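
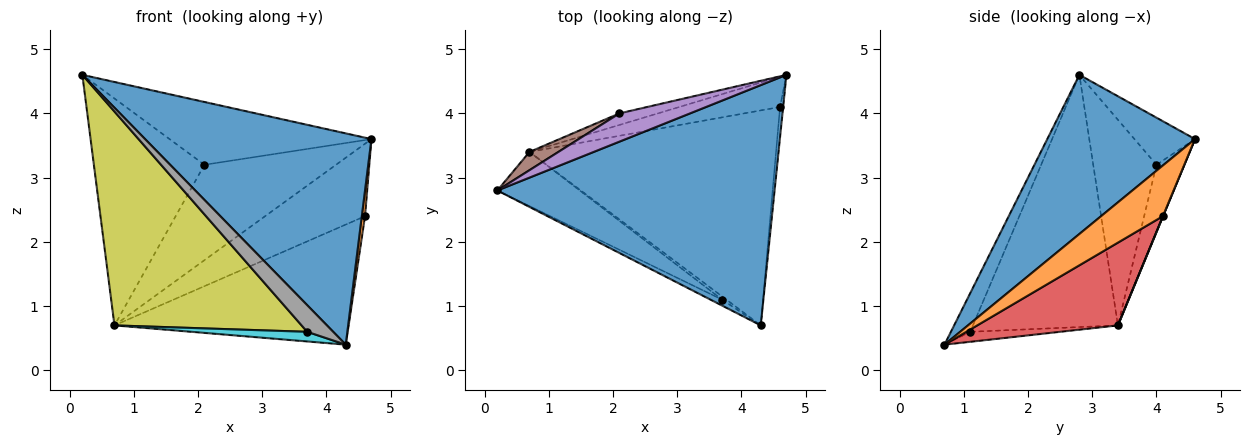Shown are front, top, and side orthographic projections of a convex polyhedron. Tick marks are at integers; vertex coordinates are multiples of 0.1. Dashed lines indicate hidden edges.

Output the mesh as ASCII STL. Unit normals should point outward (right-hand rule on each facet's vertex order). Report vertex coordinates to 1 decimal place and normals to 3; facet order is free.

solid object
 facet normal 0.396 -0.606 0.690
  outer loop
   vertex 4.3 0.7 0.4
   vertex 4.7 4.6 3.6
   vertex 0.2 2.8 4.6
  endloop
 endfacet
 facet normal 0.997 -0.052 -0.061
  outer loop
   vertex 4.6 4.1 2.4
   vertex 4.7 4.6 3.6
   vertex 4.3 0.7 0.4
  endloop
 endfacet
 facet normal 0.002 0.923 -0.385
  outer loop
   vertex 0.7 3.4 0.7
   vertex 4.7 4.6 3.6
   vertex 4.6 4.1 2.4
  endloop
 endfacet
 facet normal 0.281 0.468 -0.838
  outer loop
   vertex 0.7 3.4 0.7
   vertex 4.6 4.1 2.4
   vertex 4.3 0.7 0.4
  endloop
 endfacet
 facet normal -0.264 0.880 0.396
  outer loop
   vertex 2.1 4.0 3.2
   vertex 0.2 2.8 4.6
   vertex 4.7 4.6 3.6
  endloop
 endfacet
 facet normal -0.495 0.866 0.070
  outer loop
   vertex 2.1 4.0 3.2
   vertex 0.7 3.4 0.7
   vertex 0.2 2.8 4.6
  endloop
 endfacet
 facet normal -0.206 0.971 -0.118
  outer loop
   vertex 2.1 4.0 3.2
   vertex 4.7 4.6 3.6
   vertex 0.7 3.4 0.7
  endloop
 endfacet
 facet normal -0.586 -0.791 -0.177
  outer loop
   vertex 3.7 1.1 0.6
   vertex 4.3 0.7 0.4
   vertex 0.2 2.8 4.6
  endloop
 endfacet
 facet normal -0.601 -0.775 -0.196
  outer loop
   vertex 3.7 1.1 0.6
   vertex 0.2 2.8 4.6
   vertex 0.7 3.4 0.7
  endloop
 endfacet
 facet normal -0.594 -0.763 -0.254
  outer loop
   vertex 3.7 1.1 0.6
   vertex 0.7 3.4 0.7
   vertex 4.3 0.7 0.4
  endloop
 endfacet
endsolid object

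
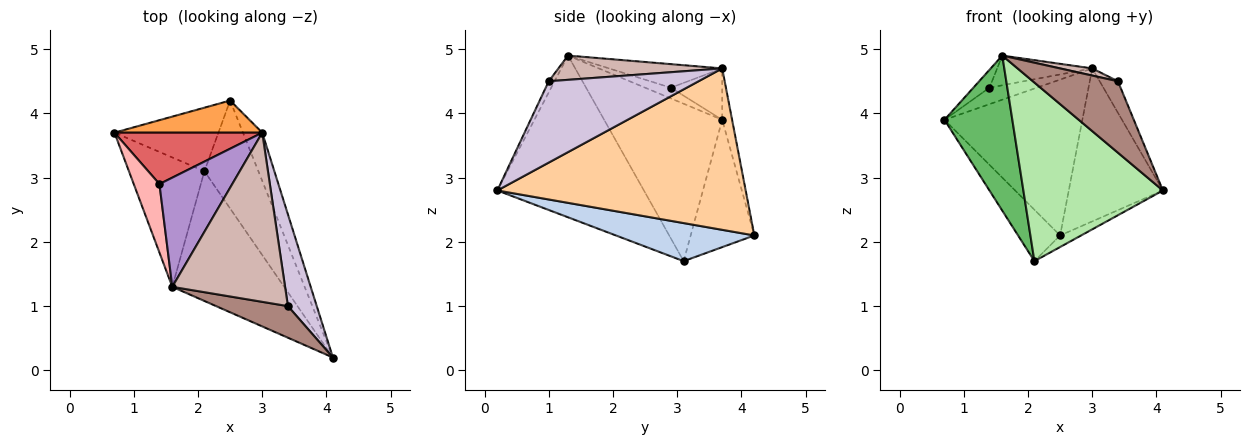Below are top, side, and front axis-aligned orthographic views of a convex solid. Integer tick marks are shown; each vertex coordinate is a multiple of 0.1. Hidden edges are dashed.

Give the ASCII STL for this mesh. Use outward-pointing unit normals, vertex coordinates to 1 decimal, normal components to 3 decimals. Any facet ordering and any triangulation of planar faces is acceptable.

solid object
 facet normal -0.690 0.455 -0.563
  outer loop
   vertex 2.1 3.1 1.7
   vertex 0.7 3.7 3.9
   vertex 2.5 4.2 2.1
  endloop
 endfacet
 facet normal 0.574 0.087 -0.814
  outer loop
   vertex 2.1 3.1 1.7
   vertex 2.5 4.2 2.1
   vertex 4.1 0.2 2.8
  endloop
 endfacet
 facet normal -0.070 0.977 0.201
  outer loop
   vertex 3.0 3.7 4.7
   vertex 2.5 4.2 2.1
   vertex 0.7 3.7 3.9
  endloop
 endfacet
 facet normal 0.929 0.352 -0.111
  outer loop
   vertex 3.0 3.7 4.7
   vertex 4.1 0.2 2.8
   vertex 2.5 4.2 2.1
  endloop
 endfacet
 facet normal -0.801 -0.460 -0.384
  outer loop
   vertex 1.6 1.3 4.9
   vertex 0.7 3.7 3.9
   vertex 2.1 3.1 1.7
  endloop
 endfacet
 facet normal -0.648 -0.616 -0.448
  outer loop
   vertex 1.6 1.3 4.9
   vertex 2.1 3.1 1.7
   vertex 4.1 0.2 2.8
  endloop
 endfacet
 facet normal -0.314 0.290 0.904
  outer loop
   vertex 1.4 2.9 4.4
   vertex 3.0 3.7 4.7
   vertex 0.7 3.7 3.9
  endloop
 endfacet
 facet normal -0.374 0.234 0.898
  outer loop
   vertex 1.4 2.9 4.4
   vertex 0.7 3.7 3.9
   vertex 1.6 1.3 4.9
  endloop
 endfacet
 facet normal -0.298 0.251 0.921
  outer loop
   vertex 1.4 2.9 4.4
   vertex 1.6 1.3 4.9
   vertex 3.0 3.7 4.7
  endloop
 endfacet
 facet normal 0.936 0.114 0.332
  outer loop
   vertex 3.4 1.0 4.5
   vertex 4.1 0.2 2.8
   vertex 3.0 3.7 4.7
  endloop
 endfacet
 facet normal -0.062 -0.913 0.404
  outer loop
   vertex 3.4 1.0 4.5
   vertex 1.6 1.3 4.9
   vertex 4.1 0.2 2.8
  endloop
 endfacet
 facet normal 0.210 -0.041 0.977
  outer loop
   vertex 3.4 1.0 4.5
   vertex 3.0 3.7 4.7
   vertex 1.6 1.3 4.9
  endloop
 endfacet
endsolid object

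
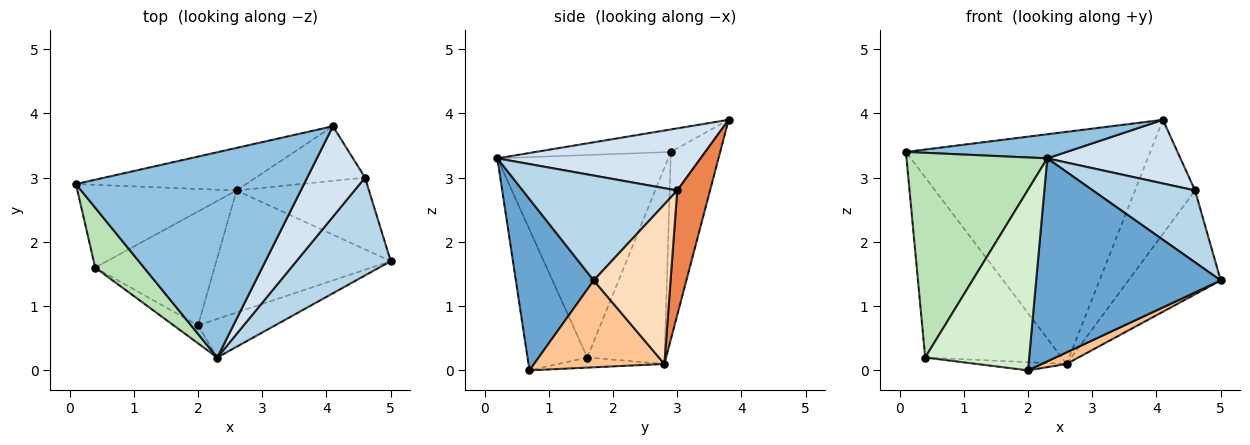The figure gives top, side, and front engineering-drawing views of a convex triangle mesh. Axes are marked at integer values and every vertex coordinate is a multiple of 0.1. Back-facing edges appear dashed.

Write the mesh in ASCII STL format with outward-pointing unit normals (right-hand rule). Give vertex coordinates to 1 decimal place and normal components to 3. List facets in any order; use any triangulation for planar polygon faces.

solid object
 facet normal 0.383 -0.908 -0.172
  outer loop
   vertex 2.0 0.7 0.0
   vertex 5.0 1.7 1.4
   vertex 2.3 0.2 3.3
  endloop
 endfacet
 facet normal -0.097 -0.116 0.988
  outer loop
   vertex 4.1 3.8 3.9
   vertex 0.1 2.9 3.4
   vertex 2.3 0.2 3.3
  endloop
 endfacet
 facet normal 0.667 -0.441 0.600
  outer loop
   vertex 4.6 3.0 2.8
   vertex 2.3 0.2 3.3
   vertex 5.0 1.7 1.4
  endloop
 endfacet
 facet normal 0.660 -0.432 0.614
  outer loop
   vertex 4.6 3.0 2.8
   vertex 4.1 3.8 3.9
   vertex 2.3 0.2 3.3
  endloop
 endfacet
 facet normal 0.442 0.809 -0.387
  outer loop
   vertex 2.6 2.8 0.1
   vertex 4.1 3.8 3.9
   vertex 4.6 3.0 2.8
  endloop
 endfacet
 facet normal -0.195 0.965 -0.177
  outer loop
   vertex 2.6 2.8 0.1
   vertex 0.1 2.9 3.4
   vertex 4.1 3.8 3.9
  endloop
 endfacet
 facet normal 0.444 -0.084 -0.892
  outer loop
   vertex 2.6 2.8 0.1
   vertex 5.0 1.7 1.4
   vertex 2.0 0.7 0.0
  endloop
 endfacet
 facet normal 0.565 0.679 -0.469
  outer loop
   vertex 2.6 2.8 0.1
   vertex 4.6 3.0 2.8
   vertex 5.0 1.7 1.4
  endloop
 endfacet
 facet normal -0.458 0.808 -0.371
  outer loop
   vertex 0.4 1.6 0.2
   vertex 0.1 2.9 3.4
   vertex 2.6 2.8 0.1
  endloop
 endfacet
 facet normal -0.084 0.071 -0.994
  outer loop
   vertex 0.4 1.6 0.2
   vertex 2.6 2.8 0.1
   vertex 2.0 0.7 0.0
  endloop
 endfacet
 facet normal -0.759 -0.625 0.183
  outer loop
   vertex 0.4 1.6 0.2
   vertex 2.3 0.2 3.3
   vertex 0.1 2.9 3.4
  endloop
 endfacet
 facet normal -0.497 -0.864 -0.086
  outer loop
   vertex 0.4 1.6 0.2
   vertex 2.0 0.7 0.0
   vertex 2.3 0.2 3.3
  endloop
 endfacet
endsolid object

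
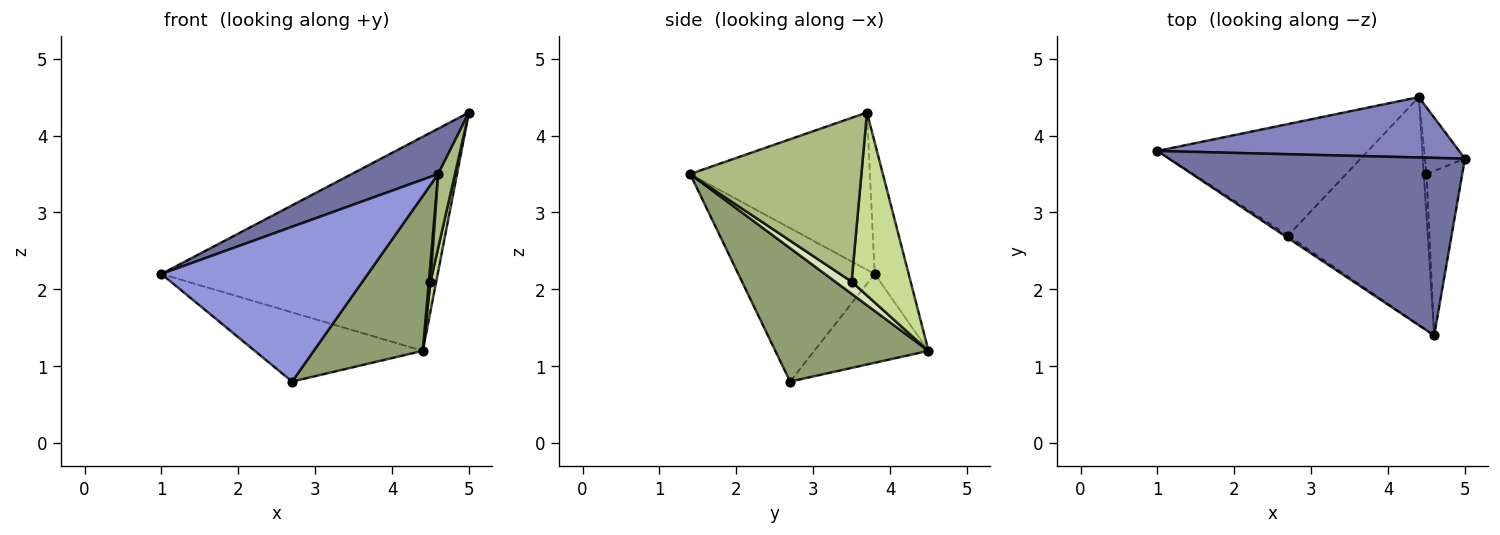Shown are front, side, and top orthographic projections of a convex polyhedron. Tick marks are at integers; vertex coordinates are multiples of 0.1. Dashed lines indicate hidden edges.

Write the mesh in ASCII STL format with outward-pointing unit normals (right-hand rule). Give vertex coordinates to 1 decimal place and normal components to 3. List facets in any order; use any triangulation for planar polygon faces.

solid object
 facet normal -0.458 -0.220 0.861
  outer loop
   vertex 4.6 1.4 3.5
   vertex 5.0 3.7 4.3
   vertex 1.0 3.8 2.2
  endloop
 endfacet
 facet normal -0.118 0.956 0.269
  outer loop
   vertex 4.4 4.5 1.2
   vertex 1.0 3.8 2.2
   vertex 5.0 3.7 4.3
  endloop
 endfacet
 facet normal -0.551 -0.834 -0.014
  outer loop
   vertex 2.7 2.7 0.8
   vertex 4.6 1.4 3.5
   vertex 1.0 3.8 2.2
  endloop
 endfacet
 facet normal -0.337 0.496 -0.800
  outer loop
   vertex 2.7 2.7 0.8
   vertex 1.0 3.8 2.2
   vertex 4.4 4.5 1.2
  endloop
 endfacet
 facet normal 0.620 -0.441 -0.649
  outer loop
   vertex 2.7 2.7 0.8
   vertex 4.4 4.5 1.2
   vertex 4.6 1.4 3.5
  endloop
 endfacet
 facet normal 0.973 -0.095 -0.212
  outer loop
   vertex 4.5 3.5 2.1
   vertex 5.0 3.7 4.3
   vertex 4.6 1.4 3.5
  endloop
 endfacet
 facet normal 0.973 -0.094 -0.213
  outer loop
   vertex 4.5 3.5 2.1
   vertex 4.4 4.5 1.2
   vertex 5.0 3.7 4.3
  endloop
 endfacet
 facet normal 0.971 -0.099 -0.218
  outer loop
   vertex 4.5 3.5 2.1
   vertex 4.6 1.4 3.5
   vertex 4.4 4.5 1.2
  endloop
 endfacet
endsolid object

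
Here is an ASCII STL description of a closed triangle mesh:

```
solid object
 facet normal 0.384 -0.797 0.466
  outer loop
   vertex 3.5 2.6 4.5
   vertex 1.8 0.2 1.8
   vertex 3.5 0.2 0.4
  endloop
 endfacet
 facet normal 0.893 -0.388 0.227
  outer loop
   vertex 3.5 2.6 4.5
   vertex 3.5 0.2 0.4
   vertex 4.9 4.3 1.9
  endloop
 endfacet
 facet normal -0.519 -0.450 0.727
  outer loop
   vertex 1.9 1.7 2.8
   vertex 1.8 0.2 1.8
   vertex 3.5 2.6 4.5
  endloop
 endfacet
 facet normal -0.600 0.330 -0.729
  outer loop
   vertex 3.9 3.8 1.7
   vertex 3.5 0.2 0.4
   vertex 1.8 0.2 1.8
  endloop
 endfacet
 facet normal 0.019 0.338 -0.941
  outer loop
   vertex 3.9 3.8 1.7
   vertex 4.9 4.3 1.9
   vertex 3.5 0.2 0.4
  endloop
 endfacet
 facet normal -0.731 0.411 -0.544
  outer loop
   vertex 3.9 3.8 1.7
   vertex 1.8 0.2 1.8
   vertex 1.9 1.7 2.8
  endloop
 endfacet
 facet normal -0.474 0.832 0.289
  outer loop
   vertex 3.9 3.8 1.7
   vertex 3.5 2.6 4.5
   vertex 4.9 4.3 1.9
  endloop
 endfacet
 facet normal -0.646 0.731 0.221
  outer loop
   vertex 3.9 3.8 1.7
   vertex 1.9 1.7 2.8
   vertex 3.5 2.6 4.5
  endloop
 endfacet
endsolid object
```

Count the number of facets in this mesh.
8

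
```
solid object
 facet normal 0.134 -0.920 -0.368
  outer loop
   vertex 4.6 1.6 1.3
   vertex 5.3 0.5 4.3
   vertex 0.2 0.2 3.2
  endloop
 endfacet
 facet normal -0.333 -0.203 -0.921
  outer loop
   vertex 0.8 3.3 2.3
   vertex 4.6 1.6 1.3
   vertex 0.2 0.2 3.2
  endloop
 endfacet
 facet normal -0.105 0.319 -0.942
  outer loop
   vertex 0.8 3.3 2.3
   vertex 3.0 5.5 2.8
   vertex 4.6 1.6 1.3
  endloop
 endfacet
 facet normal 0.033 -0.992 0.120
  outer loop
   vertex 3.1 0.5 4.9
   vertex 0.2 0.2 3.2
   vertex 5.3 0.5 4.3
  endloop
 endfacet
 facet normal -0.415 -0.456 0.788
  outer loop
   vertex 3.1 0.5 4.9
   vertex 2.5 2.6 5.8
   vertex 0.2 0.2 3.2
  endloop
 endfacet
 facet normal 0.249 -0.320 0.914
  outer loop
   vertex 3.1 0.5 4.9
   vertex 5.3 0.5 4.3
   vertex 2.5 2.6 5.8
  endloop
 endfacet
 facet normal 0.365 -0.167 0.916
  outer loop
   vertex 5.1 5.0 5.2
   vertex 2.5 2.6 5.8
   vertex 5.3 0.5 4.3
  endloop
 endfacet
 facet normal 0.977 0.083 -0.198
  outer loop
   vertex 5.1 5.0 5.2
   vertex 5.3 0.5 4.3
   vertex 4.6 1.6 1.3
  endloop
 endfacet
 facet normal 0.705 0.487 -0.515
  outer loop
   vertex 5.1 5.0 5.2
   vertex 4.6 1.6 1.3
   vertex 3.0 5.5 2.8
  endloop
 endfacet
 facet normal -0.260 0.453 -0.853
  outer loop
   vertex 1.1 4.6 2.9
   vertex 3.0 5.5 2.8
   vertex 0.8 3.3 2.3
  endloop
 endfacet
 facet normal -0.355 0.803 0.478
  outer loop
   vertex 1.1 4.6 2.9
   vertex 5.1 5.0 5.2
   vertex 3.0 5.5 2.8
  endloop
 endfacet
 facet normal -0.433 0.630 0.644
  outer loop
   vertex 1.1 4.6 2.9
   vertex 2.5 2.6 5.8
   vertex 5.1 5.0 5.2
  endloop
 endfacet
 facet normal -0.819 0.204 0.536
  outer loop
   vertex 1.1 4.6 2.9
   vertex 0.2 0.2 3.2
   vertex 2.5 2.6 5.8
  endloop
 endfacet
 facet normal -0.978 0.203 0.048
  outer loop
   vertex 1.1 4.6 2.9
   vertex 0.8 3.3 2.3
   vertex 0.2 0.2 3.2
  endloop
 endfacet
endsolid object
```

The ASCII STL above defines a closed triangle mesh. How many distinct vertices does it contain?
9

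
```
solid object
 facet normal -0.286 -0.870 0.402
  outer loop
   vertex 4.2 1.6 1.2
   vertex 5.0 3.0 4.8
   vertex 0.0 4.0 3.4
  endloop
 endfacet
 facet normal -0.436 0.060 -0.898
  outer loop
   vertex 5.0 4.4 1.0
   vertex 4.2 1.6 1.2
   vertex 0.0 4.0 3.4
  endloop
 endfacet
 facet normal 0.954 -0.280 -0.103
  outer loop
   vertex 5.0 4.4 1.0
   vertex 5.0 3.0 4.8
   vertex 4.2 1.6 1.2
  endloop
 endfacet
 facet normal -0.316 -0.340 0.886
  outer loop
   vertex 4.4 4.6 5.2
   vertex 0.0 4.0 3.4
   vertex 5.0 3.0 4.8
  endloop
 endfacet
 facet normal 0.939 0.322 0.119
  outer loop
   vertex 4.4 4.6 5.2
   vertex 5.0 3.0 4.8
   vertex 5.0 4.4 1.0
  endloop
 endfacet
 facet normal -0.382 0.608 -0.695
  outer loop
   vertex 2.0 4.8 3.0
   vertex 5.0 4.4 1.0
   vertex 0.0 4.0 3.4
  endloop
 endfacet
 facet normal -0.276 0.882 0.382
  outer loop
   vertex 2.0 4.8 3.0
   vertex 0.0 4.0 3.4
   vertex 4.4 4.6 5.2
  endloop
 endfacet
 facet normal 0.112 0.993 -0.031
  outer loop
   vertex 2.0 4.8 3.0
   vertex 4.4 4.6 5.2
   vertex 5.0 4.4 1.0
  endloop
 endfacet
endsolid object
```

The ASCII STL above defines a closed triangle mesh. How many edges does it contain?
12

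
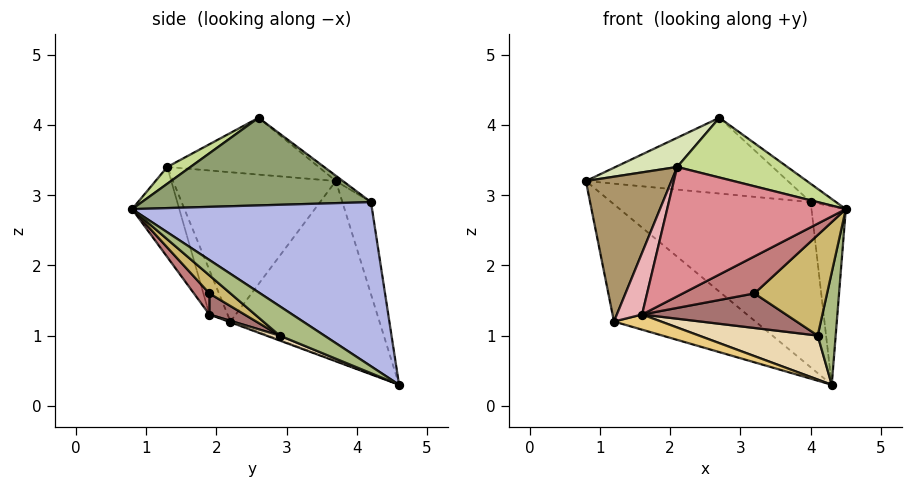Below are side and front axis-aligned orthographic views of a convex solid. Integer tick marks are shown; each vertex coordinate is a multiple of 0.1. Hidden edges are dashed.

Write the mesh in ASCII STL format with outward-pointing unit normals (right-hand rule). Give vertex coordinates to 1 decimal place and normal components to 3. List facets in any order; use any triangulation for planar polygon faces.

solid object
 facet normal -0.605 0.574 -0.552
  outer loop
   vertex 1.2 2.2 1.2
   vertex 0.8 3.7 3.2
   vertex 4.3 4.6 0.3
  endloop
 endfacet
 facet normal -0.141 0.981 0.135
  outer loop
   vertex 4.0 4.2 2.9
   vertex 4.3 4.6 0.3
   vertex 0.8 3.7 3.2
  endloop
 endfacet
 facet normal -0.021 0.611 0.791
  outer loop
   vertex 4.0 4.2 2.9
   vertex 0.8 3.7 3.2
   vertex 2.7 2.6 4.1
  endloop
 endfacet
 facet normal 0.981 0.140 0.135
  outer loop
   vertex 4.0 4.2 2.9
   vertex 4.5 0.8 2.8
   vertex 4.3 4.6 0.3
  endloop
 endfacet
 facet normal 0.629 0.070 0.774
  outer loop
   vertex 4.0 4.2 2.9
   vertex 2.7 2.6 4.1
   vertex 4.5 0.8 2.8
  endloop
 endfacet
 facet normal 0.781 -0.314 -0.540
  outer loop
   vertex 4.1 2.9 1.0
   vertex 4.3 4.6 0.3
   vertex 4.5 0.8 2.8
  endloop
 endfacet
 facet normal 0.107 -0.509 0.854
  outer loop
   vertex 2.1 1.3 3.4
   vertex 4.5 0.8 2.8
   vertex 2.7 2.6 4.1
  endloop
 endfacet
 facet normal -0.515 -0.210 0.831
  outer loop
   vertex 2.1 1.3 3.4
   vertex 2.7 2.6 4.1
   vertex 0.8 3.7 3.2
  endloop
 endfacet
 facet normal -0.872 -0.458 0.169
  outer loop
   vertex 2.1 1.3 3.4
   vertex 0.8 3.7 3.2
   vertex 1.2 2.2 1.2
  endloop
 endfacet
 facet normal 0.180 -0.620 -0.764
  outer loop
   vertex 3.2 1.9 1.6
   vertex 4.1 2.9 1.0
   vertex 4.5 0.8 2.8
  endloop
 endfacet
 facet normal -0.015 -0.334 -0.942
  outer loop
   vertex 1.6 1.9 1.3
   vertex 1.2 2.2 1.2
   vertex 4.3 4.6 0.3
  endloop
 endfacet
 facet normal 0.043 -0.385 -0.922
  outer loop
   vertex 1.6 1.9 1.3
   vertex 4.3 4.6 0.3
   vertex 4.1 2.9 1.0
  endloop
 endfacet
 facet normal 0.147 -0.603 -0.784
  outer loop
   vertex 1.6 1.9 1.3
   vertex 4.1 2.9 1.0
   vertex 3.2 1.9 1.6
  endloop
 endfacet
 facet normal 0.140 -0.650 -0.747
  outer loop
   vertex 1.6 1.9 1.3
   vertex 3.2 1.9 1.6
   vertex 4.5 0.8 2.8
  endloop
 endfacet
 facet normal -0.250 -0.945 -0.211
  outer loop
   vertex 1.6 1.9 1.3
   vertex 4.5 0.8 2.8
   vertex 2.1 1.3 3.4
  endloop
 endfacet
 facet normal -0.583 -0.808 -0.092
  outer loop
   vertex 1.6 1.9 1.3
   vertex 2.1 1.3 3.4
   vertex 1.2 2.2 1.2
  endloop
 endfacet
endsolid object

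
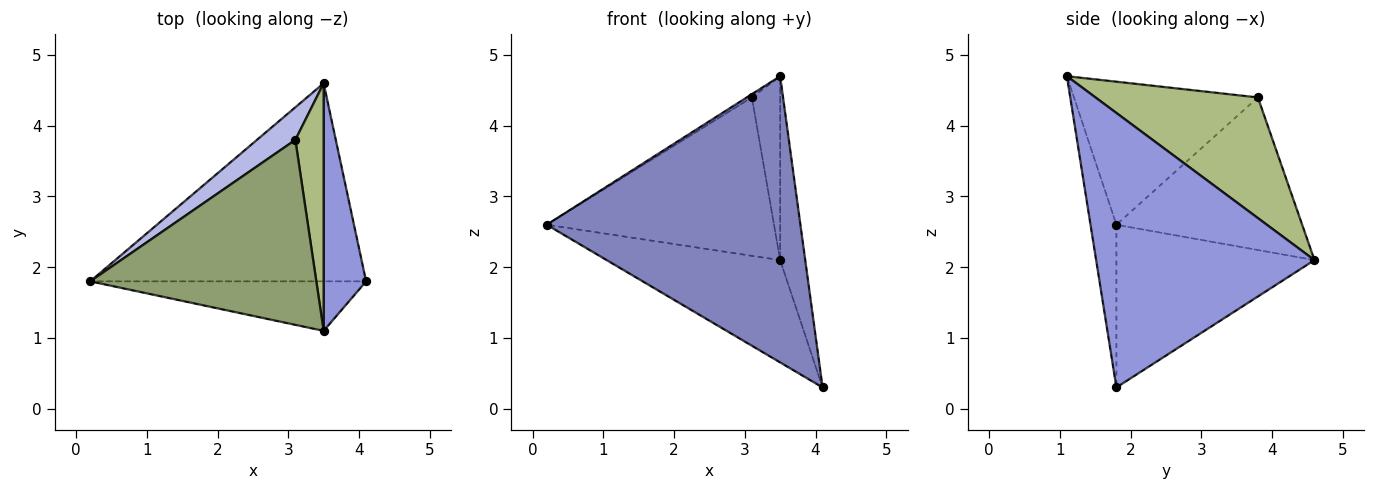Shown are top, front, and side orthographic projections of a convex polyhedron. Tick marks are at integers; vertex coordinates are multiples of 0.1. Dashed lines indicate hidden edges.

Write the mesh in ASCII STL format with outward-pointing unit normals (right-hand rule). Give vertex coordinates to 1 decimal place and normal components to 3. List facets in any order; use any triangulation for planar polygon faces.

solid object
 facet normal -0.464 0.406 -0.787
  outer loop
   vertex 3.5 4.6 2.1
   vertex 4.1 1.8 0.3
   vertex 0.2 1.8 2.6
  endloop
 endfacet
 facet normal -0.100 -0.980 -0.170
  outer loop
   vertex 3.5 1.1 4.7
   vertex 0.2 1.8 2.6
   vertex 4.1 1.8 0.3
  endloop
 endfacet
 facet normal 0.982 0.113 0.152
  outer loop
   vertex 3.5 1.1 4.7
   vertex 4.1 1.8 0.3
   vertex 3.5 4.6 2.1
  endloop
 endfacet
 facet normal -0.625 0.765 0.157
  outer loop
   vertex 3.1 3.8 4.4
   vertex 3.5 4.6 2.1
   vertex 0.2 1.8 2.6
  endloop
 endfacet
 facet normal -0.535 0.015 0.845
  outer loop
   vertex 3.1 3.8 4.4
   vertex 0.2 1.8 2.6
   vertex 3.5 1.1 4.7
  endloop
 endfacet
 facet normal 0.960 0.167 0.225
  outer loop
   vertex 3.1 3.8 4.4
   vertex 3.5 1.1 4.7
   vertex 3.5 4.6 2.1
  endloop
 endfacet
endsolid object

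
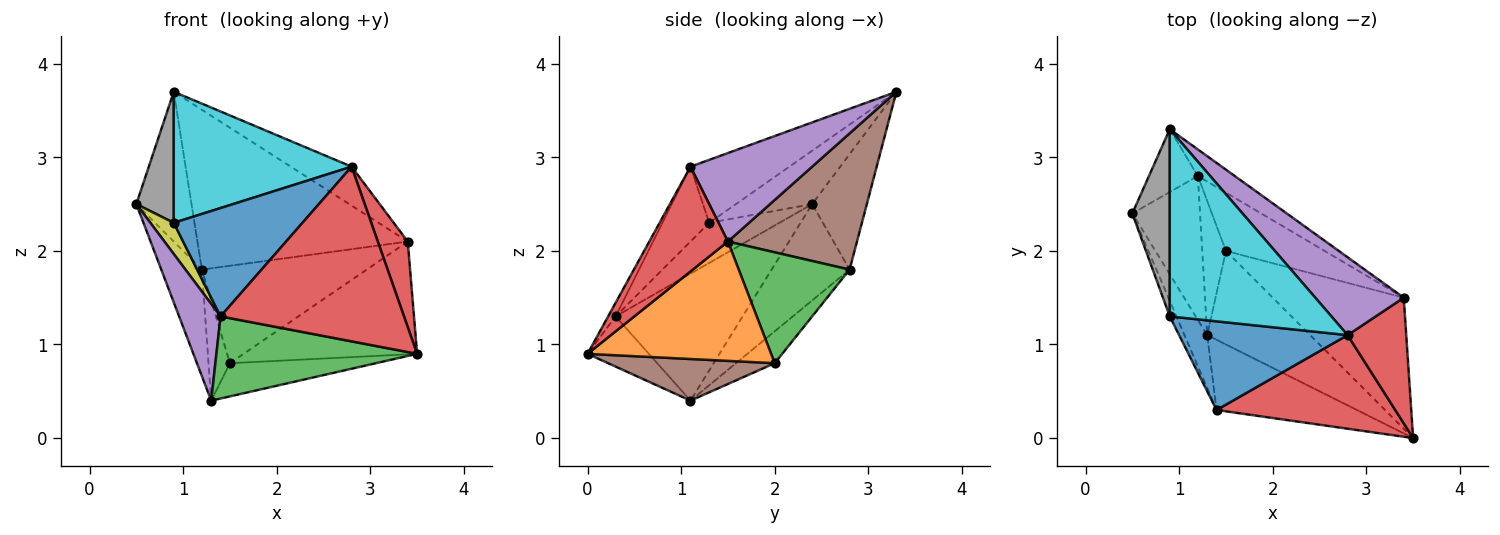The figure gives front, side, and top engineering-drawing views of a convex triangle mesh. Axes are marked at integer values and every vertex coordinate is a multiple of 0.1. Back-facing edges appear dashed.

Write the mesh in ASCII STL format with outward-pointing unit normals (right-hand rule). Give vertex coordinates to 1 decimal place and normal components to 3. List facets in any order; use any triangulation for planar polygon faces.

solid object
 facet normal -0.675 0.681 -0.286
  outer loop
   vertex 1.2 2.8 1.8
   vertex 0.5 2.4 2.5
   vertex 0.9 3.3 3.7
  endloop
 endfacet
 facet normal -0.753 0.391 -0.529
  outer loop
   vertex 1.2 2.8 1.8
   vertex 1.3 1.1 0.4
   vertex 0.5 2.4 2.5
  endloop
 endfacet
 facet normal -0.226 -0.740 -0.633
  outer loop
   vertex 1.4 0.3 1.3
   vertex 1.3 1.1 0.4
   vertex 3.5 0.0 0.9
  endloop
 endfacet
 facet normal -0.036 -0.881 0.472
  outer loop
   vertex 1.4 0.3 1.3
   vertex 3.5 0.0 0.9
   vertex 2.8 1.1 2.9
  endloop
 endfacet
 facet normal -0.937 -0.306 -0.168
  outer loop
   vertex 1.4 0.3 1.3
   vertex 0.5 2.4 2.5
   vertex 1.3 1.1 0.4
  endloop
 endfacet
 facet normal 0.356 0.312 -0.881
  outer loop
   vertex 1.5 2.0 0.8
   vertex 3.5 0.0 0.9
   vertex 1.3 1.1 0.4
  endloop
 endfacet
 facet normal -0.734 0.405 -0.544
  outer loop
   vertex 1.5 2.0 0.8
   vertex 1.3 1.1 0.4
   vertex 1.2 2.8 1.8
  endloop
 endfacet
 facet normal -0.759 -0.373 0.533
  outer loop
   vertex 0.9 1.3 2.3
   vertex 0.9 3.3 3.7
   vertex 0.5 2.4 2.5
  endloop
 endfacet
 facet normal -0.937 -0.312 -0.156
  outer loop
   vertex 0.9 1.3 2.3
   vertex 0.5 2.4 2.5
   vertex 1.4 0.3 1.3
  endloop
 endfacet
 facet normal -0.304 -0.546 0.780
  outer loop
   vertex 0.9 1.3 2.3
   vertex 2.8 1.1 2.9
   vertex 0.9 3.3 3.7
  endloop
 endfacet
 facet normal -0.271 -0.745 0.610
  outer loop
   vertex 0.9 1.3 2.3
   vertex 1.4 0.3 1.3
   vertex 2.8 1.1 2.9
  endloop
 endfacet
 facet normal 0.568 0.537 -0.624
  outer loop
   vertex 3.4 1.5 2.1
   vertex 3.5 0.0 0.9
   vertex 1.5 2.0 0.8
  endloop
 endfacet
 facet normal 0.500 0.743 -0.445
  outer loop
   vertex 3.4 1.5 2.1
   vertex 1.5 2.0 0.8
   vertex 1.2 2.8 1.8
  endloop
 endfacet
 facet normal 0.828 -0.315 0.463
  outer loop
   vertex 3.4 1.5 2.1
   vertex 2.8 1.1 2.9
   vertex 3.5 0.0 0.9
  endloop
 endfacet
 facet normal 0.667 0.333 0.667
  outer loop
   vertex 3.4 1.5 2.1
   vertex 0.9 3.3 3.7
   vertex 2.8 1.1 2.9
  endloop
 endfacet
 facet normal 0.518 0.844 -0.140
  outer loop
   vertex 3.4 1.5 2.1
   vertex 1.2 2.8 1.8
   vertex 0.9 3.3 3.7
  endloop
 endfacet
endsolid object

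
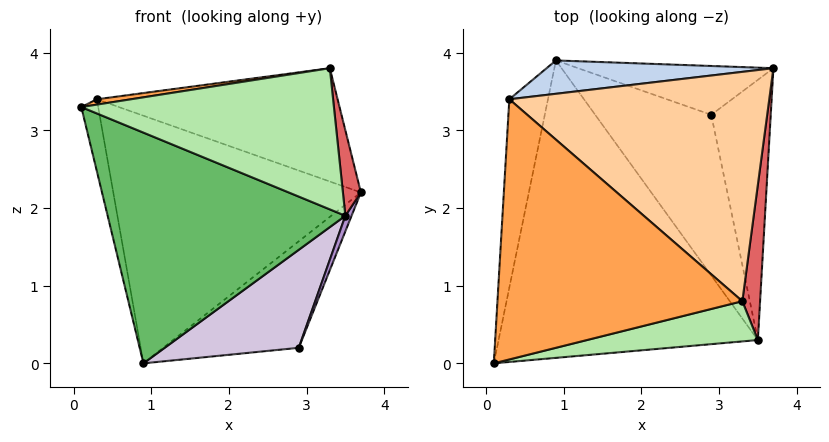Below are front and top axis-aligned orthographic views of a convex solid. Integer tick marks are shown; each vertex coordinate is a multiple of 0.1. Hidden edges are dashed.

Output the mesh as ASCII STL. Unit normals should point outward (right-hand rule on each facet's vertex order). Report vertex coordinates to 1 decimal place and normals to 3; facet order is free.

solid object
 facet normal -0.984 0.063 -0.164
  outer loop
   vertex 0.3 3.4 3.4
   vertex 0.9 3.9 0.0
   vertex 0.1 0.0 3.3
  endloop
 endfacet
 facet normal -0.069 0.989 0.133
  outer loop
   vertex 0.3 3.4 3.4
   vertex 3.7 3.8 2.2
   vertex 0.9 3.9 0.0
  endloop
 endfacet
 facet normal -0.149 -0.020 0.989
  outer loop
   vertex 0.3 3.4 3.4
   vertex 0.1 0.0 3.3
   vertex 3.3 0.8 3.8
  endloop
 endfacet
 facet normal 0.256 0.428 0.867
  outer loop
   vertex 0.3 3.4 3.4
   vertex 3.3 0.8 3.8
   vertex 3.7 3.8 2.2
  endloop
 endfacet
 facet normal -0.262 -0.592 -0.763
  outer loop
   vertex 3.5 0.3 1.9
   vertex 0.1 0.0 3.3
   vertex 0.9 3.9 0.0
  endloop
 endfacet
 facet normal 0.194 -0.944 0.269
  outer loop
   vertex 3.5 0.3 1.9
   vertex 3.3 0.8 3.8
   vertex 0.1 0.0 3.3
  endloop
 endfacet
 facet normal 0.990 -0.067 0.122
  outer loop
   vertex 3.5 0.3 1.9
   vertex 3.7 3.8 2.2
   vertex 3.3 0.8 3.8
  endloop
 endfacet
 facet normal 0.339 0.855 -0.392
  outer loop
   vertex 2.9 3.2 0.2
   vertex 0.9 3.9 0.0
   vertex 3.7 3.8 2.2
  endloop
 endfacet
 facet normal 0.930 -0.022 -0.366
  outer loop
   vertex 2.9 3.2 0.2
   vertex 3.7 3.8 2.2
   vertex 3.5 0.3 1.9
  endloop
 endfacet
 facet normal -0.096 -0.518 -0.850
  outer loop
   vertex 2.9 3.2 0.2
   vertex 3.5 0.3 1.9
   vertex 0.9 3.9 0.0
  endloop
 endfacet
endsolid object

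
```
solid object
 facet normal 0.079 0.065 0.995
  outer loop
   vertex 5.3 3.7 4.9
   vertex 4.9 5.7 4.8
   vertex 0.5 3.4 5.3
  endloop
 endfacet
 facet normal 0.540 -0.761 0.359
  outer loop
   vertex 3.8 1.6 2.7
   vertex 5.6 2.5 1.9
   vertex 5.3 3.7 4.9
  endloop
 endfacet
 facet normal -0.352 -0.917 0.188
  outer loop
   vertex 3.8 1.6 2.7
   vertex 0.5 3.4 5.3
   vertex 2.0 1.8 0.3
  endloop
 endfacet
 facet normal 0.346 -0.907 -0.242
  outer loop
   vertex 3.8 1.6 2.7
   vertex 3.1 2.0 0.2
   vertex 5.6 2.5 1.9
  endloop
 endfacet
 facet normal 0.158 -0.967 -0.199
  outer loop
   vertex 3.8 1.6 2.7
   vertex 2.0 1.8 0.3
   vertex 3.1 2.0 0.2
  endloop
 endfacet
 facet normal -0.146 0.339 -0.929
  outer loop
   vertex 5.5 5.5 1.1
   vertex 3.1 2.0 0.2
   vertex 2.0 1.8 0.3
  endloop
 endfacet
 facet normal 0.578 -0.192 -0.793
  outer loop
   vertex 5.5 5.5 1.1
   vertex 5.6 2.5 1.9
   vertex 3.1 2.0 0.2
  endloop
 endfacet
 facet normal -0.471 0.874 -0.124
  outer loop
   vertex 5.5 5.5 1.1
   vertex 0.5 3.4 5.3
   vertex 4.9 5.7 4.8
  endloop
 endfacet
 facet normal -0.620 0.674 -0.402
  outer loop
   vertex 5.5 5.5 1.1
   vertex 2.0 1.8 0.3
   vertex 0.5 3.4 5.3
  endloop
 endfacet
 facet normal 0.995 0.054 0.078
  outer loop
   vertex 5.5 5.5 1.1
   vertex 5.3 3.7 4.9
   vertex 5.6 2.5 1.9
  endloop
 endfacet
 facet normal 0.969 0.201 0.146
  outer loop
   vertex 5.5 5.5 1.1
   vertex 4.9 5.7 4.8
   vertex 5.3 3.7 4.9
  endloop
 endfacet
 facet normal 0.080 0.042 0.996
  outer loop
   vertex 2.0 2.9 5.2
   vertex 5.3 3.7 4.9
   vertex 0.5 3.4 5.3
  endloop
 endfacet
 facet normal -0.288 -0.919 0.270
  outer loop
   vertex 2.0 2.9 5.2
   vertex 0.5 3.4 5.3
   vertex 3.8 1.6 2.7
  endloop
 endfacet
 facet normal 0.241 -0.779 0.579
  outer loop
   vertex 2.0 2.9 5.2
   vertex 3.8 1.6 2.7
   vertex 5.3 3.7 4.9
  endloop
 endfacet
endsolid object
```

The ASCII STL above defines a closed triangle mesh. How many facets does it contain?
14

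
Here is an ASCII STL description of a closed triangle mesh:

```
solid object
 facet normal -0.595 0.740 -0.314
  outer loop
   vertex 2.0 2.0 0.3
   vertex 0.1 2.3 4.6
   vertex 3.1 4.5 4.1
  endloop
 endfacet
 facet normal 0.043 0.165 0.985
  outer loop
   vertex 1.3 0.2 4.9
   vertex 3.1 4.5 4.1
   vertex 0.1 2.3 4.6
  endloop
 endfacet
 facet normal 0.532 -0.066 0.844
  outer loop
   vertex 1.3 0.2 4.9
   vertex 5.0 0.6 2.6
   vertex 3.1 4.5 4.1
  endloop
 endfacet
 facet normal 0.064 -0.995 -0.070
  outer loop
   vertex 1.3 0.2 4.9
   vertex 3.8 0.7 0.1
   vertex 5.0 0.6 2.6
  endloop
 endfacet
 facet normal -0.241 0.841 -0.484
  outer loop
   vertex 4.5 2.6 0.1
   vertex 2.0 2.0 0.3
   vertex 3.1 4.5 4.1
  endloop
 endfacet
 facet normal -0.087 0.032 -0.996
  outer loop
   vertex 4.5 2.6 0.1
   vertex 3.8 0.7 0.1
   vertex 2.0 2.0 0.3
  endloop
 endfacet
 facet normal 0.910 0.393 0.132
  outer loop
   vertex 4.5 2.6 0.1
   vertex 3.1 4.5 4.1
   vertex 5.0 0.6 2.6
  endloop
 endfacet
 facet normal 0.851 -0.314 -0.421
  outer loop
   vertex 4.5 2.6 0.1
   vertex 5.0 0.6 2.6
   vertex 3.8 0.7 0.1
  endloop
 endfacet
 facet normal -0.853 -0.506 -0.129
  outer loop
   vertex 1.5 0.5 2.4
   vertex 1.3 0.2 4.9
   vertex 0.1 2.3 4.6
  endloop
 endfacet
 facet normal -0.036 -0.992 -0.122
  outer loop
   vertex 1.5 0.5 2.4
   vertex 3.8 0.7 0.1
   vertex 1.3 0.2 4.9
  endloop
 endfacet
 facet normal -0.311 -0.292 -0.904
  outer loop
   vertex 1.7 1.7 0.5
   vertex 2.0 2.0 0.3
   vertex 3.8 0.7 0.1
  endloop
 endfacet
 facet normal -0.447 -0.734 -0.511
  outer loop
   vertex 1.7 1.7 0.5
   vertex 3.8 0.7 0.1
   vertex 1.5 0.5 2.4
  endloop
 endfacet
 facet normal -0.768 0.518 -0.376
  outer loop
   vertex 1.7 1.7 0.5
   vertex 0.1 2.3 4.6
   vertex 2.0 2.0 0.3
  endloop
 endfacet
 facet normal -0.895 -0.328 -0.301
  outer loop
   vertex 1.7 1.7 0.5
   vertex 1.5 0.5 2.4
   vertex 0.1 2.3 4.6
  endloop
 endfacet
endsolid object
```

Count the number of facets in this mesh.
14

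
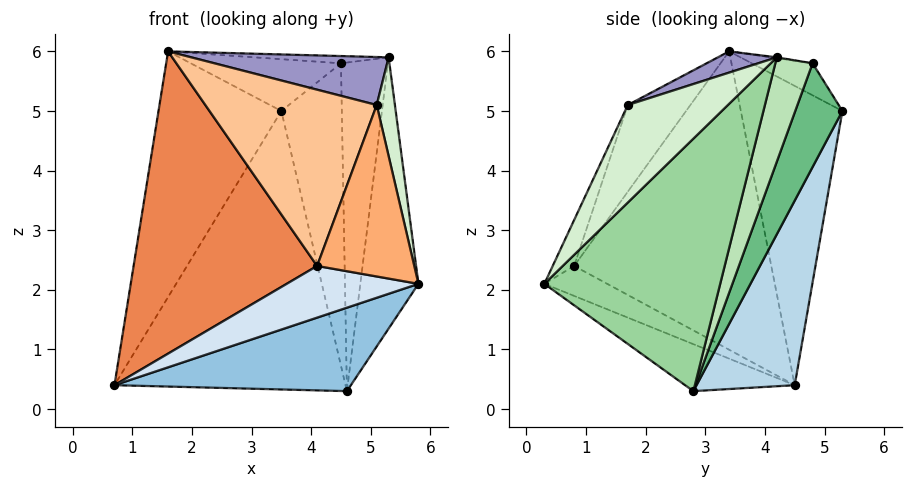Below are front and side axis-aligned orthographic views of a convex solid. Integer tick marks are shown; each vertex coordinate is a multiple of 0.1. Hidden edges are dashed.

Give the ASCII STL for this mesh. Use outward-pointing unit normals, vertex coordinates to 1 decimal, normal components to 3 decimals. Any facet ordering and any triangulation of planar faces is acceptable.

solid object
 facet normal -0.618 0.747 0.246
  outer loop
   vertex 1.6 3.4 6.0
   vertex 3.5 5.3 5.0
   vertex 0.7 4.5 0.4
  endloop
 endfacet
 facet normal -0.300 -0.648 -0.700
  outer loop
   vertex 4.6 2.8 0.3
   vertex 5.8 0.3 2.1
   vertex 0.7 4.5 0.4
  endloop
 endfacet
 facet normal 0.363 0.855 -0.370
  outer loop
   vertex 4.6 2.8 0.3
   vertex 0.7 4.5 0.4
   vertex 3.5 5.3 5.0
  endloop
 endfacet
 facet normal -0.314 -0.658 -0.684
  outer loop
   vertex 4.1 0.8 2.4
   vertex 0.7 4.5 0.4
   vertex 5.8 0.3 2.1
  endloop
 endfacet
 facet normal -0.732 -0.681 -0.016
  outer loop
   vertex 4.1 0.8 2.4
   vertex 1.6 3.4 6.0
   vertex 0.7 4.5 0.4
  endloop
 endfacet
 facet normal -0.200 -0.905 0.376
  outer loop
   vertex 4.1 0.8 2.4
   vertex 5.8 0.3 2.1
   vertex 5.1 1.7 5.1
  endloop
 endfacet
 facet normal -0.314 -0.860 0.403
  outer loop
   vertex 4.1 0.8 2.4
   vertex 5.1 1.7 5.1
   vertex 1.6 3.4 6.0
  endloop
 endfacet
 facet normal -0.259 0.640 0.724
  outer loop
   vertex 4.5 4.8 5.8
   vertex 3.5 5.3 5.0
   vertex 1.6 3.4 6.0
  endloop
 endfacet
 facet normal 0.593 0.760 -0.266
  outer loop
   vertex 4.5 4.8 5.8
   vertex 4.6 2.8 0.3
   vertex 3.5 5.3 5.0
  endloop
 endfacet
 facet normal 0.932 0.308 -0.193
  outer loop
   vertex 5.3 4.2 5.9
   vertex 5.8 0.3 2.1
   vertex 4.6 2.8 0.3
  endloop
 endfacet
 facet normal 0.600 0.756 -0.264
  outer loop
   vertex 5.3 4.2 5.9
   vertex 4.6 2.8 0.3
   vertex 4.5 4.8 5.8
  endloop
 endfacet
 facet normal 0.939 -0.171 0.299
  outer loop
   vertex 5.3 4.2 5.9
   vertex 5.1 1.7 5.1
   vertex 5.8 0.3 2.1
  endloop
 endfacet
 facet normal 0.093 -0.310 0.946
  outer loop
   vertex 5.3 4.2 5.9
   vertex 1.6 3.4 6.0
   vertex 5.1 1.7 5.1
  endloop
 endfacet
 facet normal -0.007 0.155 0.988
  outer loop
   vertex 5.3 4.2 5.9
   vertex 4.5 4.8 5.8
   vertex 1.6 3.4 6.0
  endloop
 endfacet
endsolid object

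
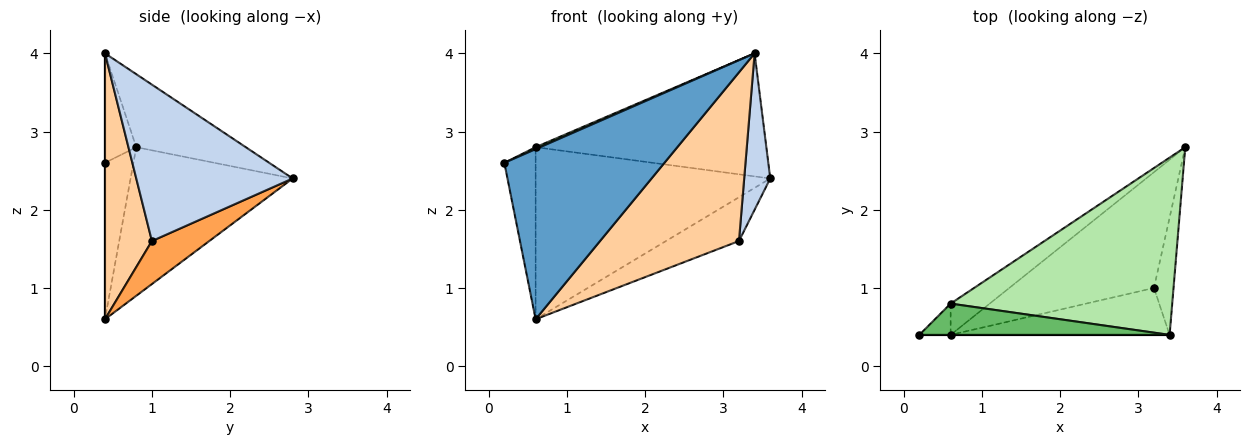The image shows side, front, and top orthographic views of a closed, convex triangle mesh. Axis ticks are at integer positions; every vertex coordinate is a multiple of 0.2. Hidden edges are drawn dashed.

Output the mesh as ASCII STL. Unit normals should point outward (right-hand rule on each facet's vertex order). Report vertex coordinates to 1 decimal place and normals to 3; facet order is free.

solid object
 facet normal 0.000 -1.000 0.000
  outer loop
   vertex 0.6 0.4 0.6
   vertex 3.4 0.4 4.0
   vertex 0.2 0.4 2.6
  endloop
 endfacet
 facet normal 0.979 -0.163 -0.122
  outer loop
   vertex 3.2 1.0 1.6
   vertex 3.6 2.8 2.4
   vertex 3.4 0.4 4.0
  endloop
 endfacet
 facet normal 0.268 0.341 -0.901
  outer loop
   vertex 3.2 1.0 1.6
   vertex 0.6 0.4 0.6
   vertex 3.6 2.8 2.4
  endloop
 endfacet
 facet normal 0.309 -0.916 -0.255
  outer loop
   vertex 3.2 1.0 1.6
   vertex 3.4 0.4 4.0
   vertex 0.6 0.4 0.6
  endloop
 endfacet
 facet normal -0.400 -0.057 0.915
  outer loop
   vertex 0.6 0.8 2.8
   vertex 0.2 0.4 2.6
   vertex 3.4 0.4 4.0
  endloop
 endfacet
 facet normal -0.261 0.550 0.793
  outer loop
   vertex 0.6 0.8 2.8
   vertex 3.4 0.4 4.0
   vertex 3.6 2.8 2.4
  endloop
 endfacet
 facet normal -0.667 0.733 -0.133
  outer loop
   vertex 0.6 0.8 2.8
   vertex 0.6 0.4 0.6
   vertex 0.2 0.4 2.6
  endloop
 endfacet
 facet normal -0.562 0.814 -0.148
  outer loop
   vertex 0.6 0.8 2.8
   vertex 3.6 2.8 2.4
   vertex 0.6 0.4 0.6
  endloop
 endfacet
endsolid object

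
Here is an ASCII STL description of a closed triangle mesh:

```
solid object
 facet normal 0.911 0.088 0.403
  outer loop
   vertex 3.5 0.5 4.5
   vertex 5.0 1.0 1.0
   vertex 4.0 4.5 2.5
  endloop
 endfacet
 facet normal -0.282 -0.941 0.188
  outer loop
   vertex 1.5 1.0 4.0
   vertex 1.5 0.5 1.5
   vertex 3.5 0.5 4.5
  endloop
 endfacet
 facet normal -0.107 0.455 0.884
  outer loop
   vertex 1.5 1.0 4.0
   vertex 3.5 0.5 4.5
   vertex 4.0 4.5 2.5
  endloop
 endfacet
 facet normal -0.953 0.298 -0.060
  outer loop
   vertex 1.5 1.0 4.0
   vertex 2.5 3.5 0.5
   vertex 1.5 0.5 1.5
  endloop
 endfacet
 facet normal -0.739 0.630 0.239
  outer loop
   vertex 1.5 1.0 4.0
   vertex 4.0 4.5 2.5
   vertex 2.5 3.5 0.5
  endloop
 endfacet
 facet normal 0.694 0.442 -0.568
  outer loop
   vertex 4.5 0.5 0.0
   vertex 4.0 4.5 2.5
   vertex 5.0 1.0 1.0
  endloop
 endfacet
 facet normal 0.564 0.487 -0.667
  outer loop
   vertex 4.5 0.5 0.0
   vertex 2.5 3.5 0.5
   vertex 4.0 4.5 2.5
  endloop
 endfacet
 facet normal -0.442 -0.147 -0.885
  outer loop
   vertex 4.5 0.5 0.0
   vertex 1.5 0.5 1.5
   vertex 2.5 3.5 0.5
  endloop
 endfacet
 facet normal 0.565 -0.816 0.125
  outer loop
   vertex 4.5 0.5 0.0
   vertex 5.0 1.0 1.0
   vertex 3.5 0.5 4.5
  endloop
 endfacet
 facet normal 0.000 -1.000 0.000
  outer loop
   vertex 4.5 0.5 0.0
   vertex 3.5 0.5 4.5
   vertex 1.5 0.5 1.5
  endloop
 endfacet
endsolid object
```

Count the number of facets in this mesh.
10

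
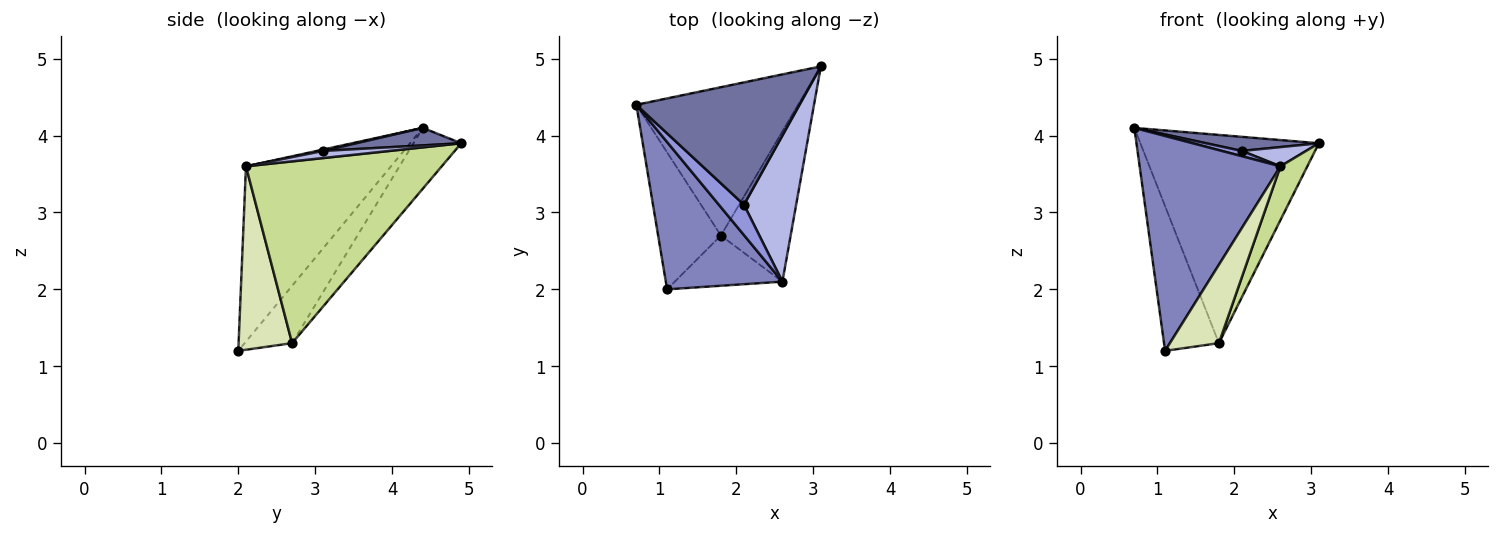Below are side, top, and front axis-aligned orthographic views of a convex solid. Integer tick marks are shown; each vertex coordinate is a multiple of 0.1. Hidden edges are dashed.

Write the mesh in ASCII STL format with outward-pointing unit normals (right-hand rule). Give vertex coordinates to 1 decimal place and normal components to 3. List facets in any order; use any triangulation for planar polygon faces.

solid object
 facet normal 0.106 -0.114 0.988
  outer loop
   vertex 2.1 3.1 3.8
   vertex 3.1 4.9 3.9
   vertex 0.7 4.4 4.1
  endloop
 endfacet
 facet normal -0.648 -0.629 0.431
  outer loop
   vertex 2.6 2.1 3.6
   vertex 0.7 4.4 4.1
   vertex 1.1 2.0 1.2
  endloop
 endfacet
 facet normal 0.052 -0.171 0.984
  outer loop
   vertex 2.6 2.1 3.6
   vertex 2.1 3.1 3.8
   vertex 0.7 4.4 4.1
  endloop
 endfacet
 facet normal 0.134 -0.129 0.982
  outer loop
   vertex 2.6 2.1 3.6
   vertex 3.1 4.9 3.9
   vertex 2.1 3.1 3.8
  endloop
 endfacet
 facet normal -0.213 0.796 -0.567
  outer loop
   vertex 1.8 2.7 1.3
   vertex 0.7 4.4 4.1
   vertex 3.1 4.9 3.9
  endloop
 endfacet
 facet normal -0.532 0.615 -0.582
  outer loop
   vertex 1.8 2.7 1.3
   vertex 1.1 2.0 1.2
   vertex 0.7 4.4 4.1
  endloop
 endfacet
 facet normal 0.926 -0.127 -0.355
  outer loop
   vertex 1.8 2.7 1.3
   vertex 3.1 4.9 3.9
   vertex 2.6 2.1 3.6
  endloop
 endfacet
 facet normal 0.677 -0.620 -0.397
  outer loop
   vertex 1.8 2.7 1.3
   vertex 2.6 2.1 3.6
   vertex 1.1 2.0 1.2
  endloop
 endfacet
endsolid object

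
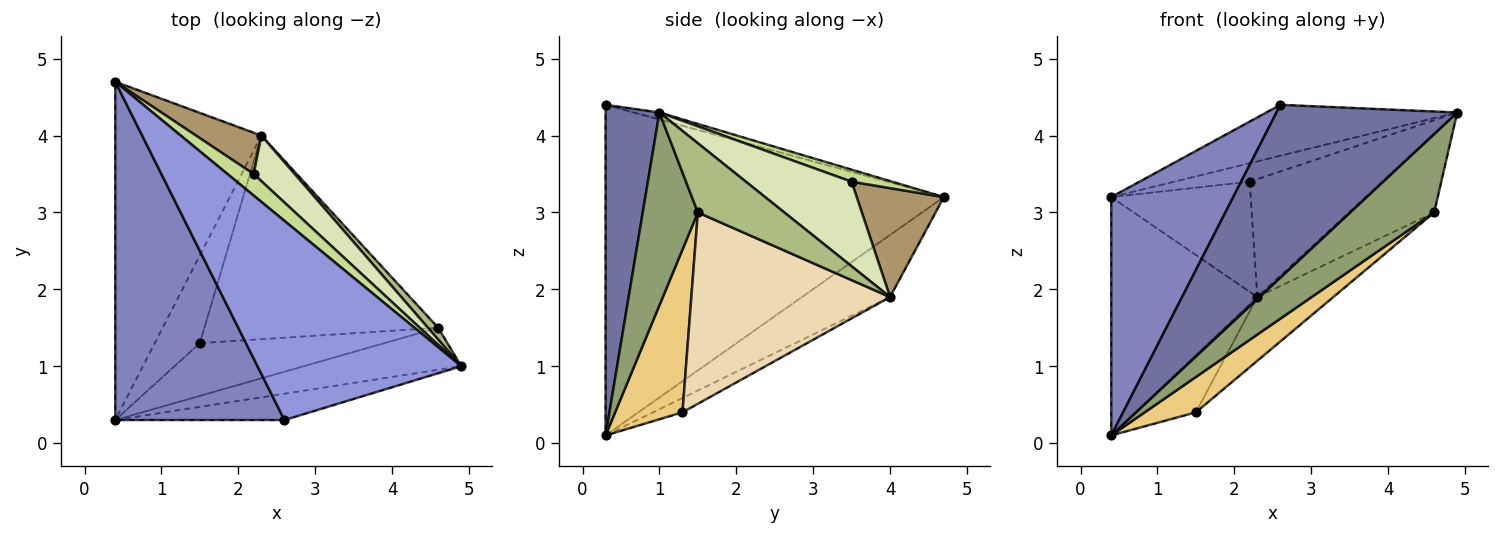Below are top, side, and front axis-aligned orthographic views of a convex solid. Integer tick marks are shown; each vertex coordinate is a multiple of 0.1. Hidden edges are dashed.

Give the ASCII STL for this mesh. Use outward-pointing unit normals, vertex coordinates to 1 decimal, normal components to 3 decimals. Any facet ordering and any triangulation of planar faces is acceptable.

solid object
 facet normal 0.282 -0.948 -0.144
  outer loop
   vertex 2.6 0.3 4.4
   vertex 0.4 0.3 0.1
   vertex 4.9 1.0 4.3
  endloop
 endfacet
 facet normal -0.848 -0.306 0.434
  outer loop
   vertex 2.6 0.3 4.4
   vertex 0.4 4.7 3.2
   vertex 0.4 0.3 0.1
  endloop
 endfacet
 facet normal -0.033 0.247 0.968
  outer loop
   vertex 2.6 0.3 4.4
   vertex 4.9 1.0 4.3
   vertex 0.4 4.7 3.2
  endloop
 endfacet
 facet normal -0.328 0.544 -0.772
  outer loop
   vertex 2.3 4.0 1.9
   vertex 0.4 0.3 0.1
   vertex 0.4 4.7 3.2
  endloop
 endfacet
 facet normal 0.500 -0.763 -0.409
  outer loop
   vertex 4.6 1.5 3.0
   vertex 4.9 1.0 4.3
   vertex 0.4 0.3 0.1
  endloop
 endfacet
 facet normal 0.708 0.698 0.105
  outer loop
   vertex 4.6 1.5 3.0
   vertex 2.3 4.0 1.9
   vertex 4.9 1.0 4.3
  endloop
 endfacet
 facet normal 0.330 0.614 0.717
  outer loop
   vertex 2.2 3.5 3.4
   vertex 0.4 4.7 3.2
   vertex 4.9 1.0 4.3
  endloop
 endfacet
 facet normal 0.597 0.749 0.289
  outer loop
   vertex 2.2 3.5 3.4
   vertex 4.9 1.0 4.3
   vertex 2.3 4.0 1.9
  endloop
 endfacet
 facet normal 0.505 0.808 0.303
  outer loop
   vertex 2.2 3.5 3.4
   vertex 2.3 4.0 1.9
   vertex 0.4 4.7 3.2
  endloop
 endfacet
 facet normal -0.258 0.526 -0.810
  outer loop
   vertex 1.5 1.3 0.4
   vertex 0.4 0.3 0.1
   vertex 2.3 4.0 1.9
  endloop
 endfacet
 facet normal 0.591 -0.449 -0.670
  outer loop
   vertex 1.5 1.3 0.4
   vertex 4.6 1.5 3.0
   vertex 0.4 0.3 0.1
  endloop
 endfacet
 facet normal 0.616 0.235 -0.752
  outer loop
   vertex 1.5 1.3 0.4
   vertex 2.3 4.0 1.9
   vertex 4.6 1.5 3.0
  endloop
 endfacet
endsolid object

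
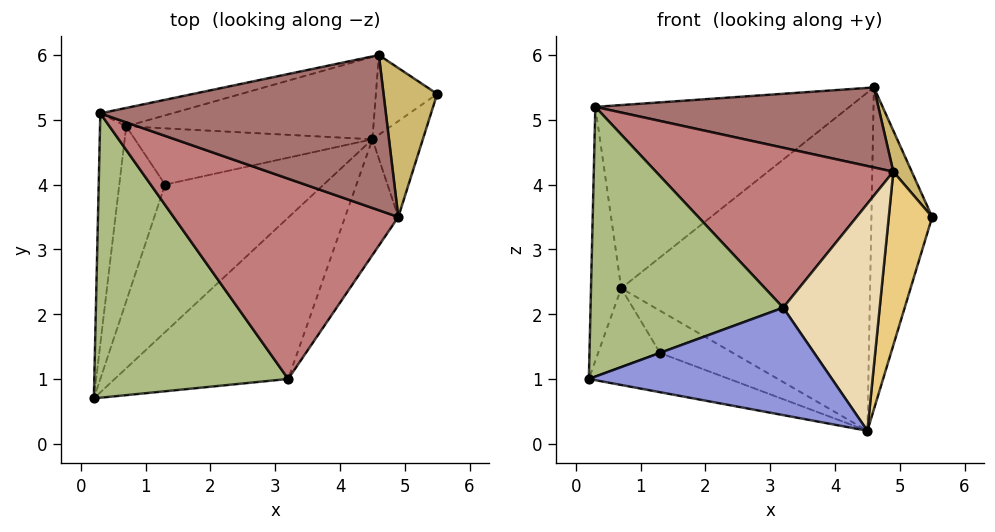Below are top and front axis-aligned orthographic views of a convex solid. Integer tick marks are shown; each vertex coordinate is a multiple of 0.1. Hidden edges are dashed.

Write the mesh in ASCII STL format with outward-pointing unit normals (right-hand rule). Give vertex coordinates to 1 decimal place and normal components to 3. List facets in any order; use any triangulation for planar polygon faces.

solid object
 facet normal 0.113 0.965 -0.239
  outer loop
   vertex 4.5 4.7 0.2
   vertex 4.6 6.0 5.5
   vertex 5.5 5.4 3.5
  endloop
 endfacet
 facet normal -0.086 0.968 -0.236
  outer loop
   vertex 0.7 4.9 2.4
   vertex 4.6 6.0 5.5
   vertex 4.5 4.7 0.2
  endloop
 endfacet
 facet normal 0.339 -0.521 -0.783
  outer loop
   vertex 3.2 1.0 2.1
   vertex 0.2 0.7 1.0
   vertex 4.5 4.7 0.2
  endloop
 endfacet
 facet normal -0.974 0.166 -0.151
  outer loop
   vertex 0.3 5.1 5.2
   vertex 0.7 4.9 2.4
   vertex 0.2 0.7 1.0
  endloop
 endfacet
 facet normal -0.197 0.975 -0.098
  outer loop
   vertex 0.3 5.1 5.2
   vertex 4.6 6.0 5.5
   vertex 0.7 4.9 2.4
  endloop
 endfacet
 facet normal -0.194 -0.675 0.712
  outer loop
   vertex 0.3 5.1 5.2
   vertex 0.2 0.7 1.0
   vertex 3.2 1.0 2.1
  endloop
 endfacet
 facet normal -0.386 0.237 -0.892
  outer loop
   vertex 1.3 4.0 1.4
   vertex 4.5 4.7 0.2
   vertex 0.2 0.7 1.0
  endloop
 endfacet
 facet normal -0.670 0.305 -0.677
  outer loop
   vertex 1.3 4.0 1.4
   vertex 0.2 0.7 1.0
   vertex 0.7 4.9 2.4
  endloop
 endfacet
 facet normal -0.396 0.552 -0.734
  outer loop
   vertex 1.3 4.0 1.4
   vertex 0.7 4.9 2.4
   vertex 4.5 4.7 0.2
  endloop
 endfacet
 facet normal 0.891 -0.120 0.437
  outer loop
   vertex 4.9 3.5 4.2
   vertex 5.5 5.4 3.5
   vertex 4.6 6.0 5.5
  endloop
 endfacet
 facet normal 0.911 -0.361 -0.199
  outer loop
   vertex 4.9 3.5 4.2
   vertex 4.5 4.7 0.2
   vertex 5.5 5.4 3.5
  endloop
 endfacet
 facet normal 0.882 -0.420 -0.214
  outer loop
   vertex 4.9 3.5 4.2
   vertex 3.2 1.0 2.1
   vertex 4.5 4.7 0.2
  endloop
 endfacet
 facet normal 0.034 -0.458 0.888
  outer loop
   vertex 4.9 3.5 4.2
   vertex 4.6 6.0 5.5
   vertex 0.3 5.1 5.2
  endloop
 endfacet
 facet normal -0.047 -0.623 0.780
  outer loop
   vertex 4.9 3.5 4.2
   vertex 0.3 5.1 5.2
   vertex 3.2 1.0 2.1
  endloop
 endfacet
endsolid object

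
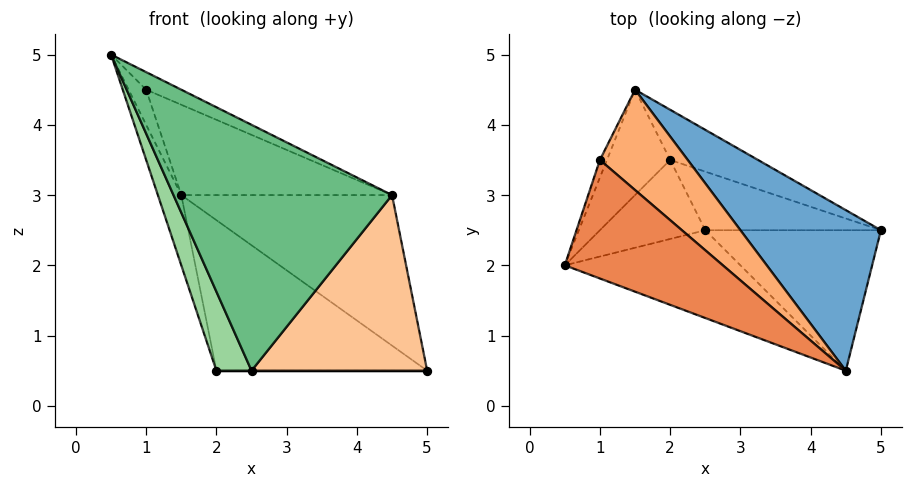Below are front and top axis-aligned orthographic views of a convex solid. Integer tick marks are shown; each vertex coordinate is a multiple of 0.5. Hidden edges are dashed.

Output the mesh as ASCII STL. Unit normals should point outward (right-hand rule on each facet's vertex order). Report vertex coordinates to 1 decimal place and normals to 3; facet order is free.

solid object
 facet normal 0.674 0.505 0.539
  outer loop
   vertex 4.5 0.5 3.0
   vertex 5.0 2.5 0.5
   vertex 1.5 4.5 3.0
  endloop
 endfacet
 facet normal -0.950 0.173 -0.259
  outer loop
   vertex 2.0 3.5 0.5
   vertex 0.5 2.0 5.0
   vertex 1.5 4.5 3.0
  endloop
 endfacet
 facet normal 0.302 0.905 -0.302
  outer loop
   vertex 2.0 3.5 0.5
   vertex 1.5 4.5 3.0
   vertex 5.0 2.5 0.5
  endloop
 endfacet
 facet normal -0.953 0.272 -0.136
  outer loop
   vertex 1.0 3.5 4.5
   vertex 1.5 4.5 3.0
   vertex 0.5 2.0 5.0
  endloop
 endfacet
 facet normal 0.482 0.128 0.867
  outer loop
   vertex 1.0 3.5 4.5
   vertex 0.5 2.0 5.0
   vertex 4.5 0.5 3.0
  endloop
 endfacet
 facet normal 0.666 0.499 0.555
  outer loop
   vertex 1.0 3.5 4.5
   vertex 4.5 0.5 3.0
   vertex 1.5 4.5 3.0
  endloop
 endfacet
 facet normal 0.000 -0.781 -0.625
  outer loop
   vertex 2.5 2.5 0.5
   vertex 5.0 2.5 0.5
   vertex 4.5 0.5 3.0
  endloop
 endfacet
 facet normal 0.000 0.000 -1.000
  outer loop
   vertex 2.5 2.5 0.5
   vertex 2.0 3.5 0.5
   vertex 5.0 2.5 0.5
  endloop
 endfacet
 facet normal -0.462 -0.835 -0.298
  outer loop
   vertex 2.5 2.5 0.5
   vertex 4.5 0.5 3.0
   vertex 0.5 2.0 5.0
  endloop
 endfacet
 facet normal -0.816 -0.408 -0.408
  outer loop
   vertex 2.5 2.5 0.5
   vertex 0.5 2.0 5.0
   vertex 2.0 3.5 0.5
  endloop
 endfacet
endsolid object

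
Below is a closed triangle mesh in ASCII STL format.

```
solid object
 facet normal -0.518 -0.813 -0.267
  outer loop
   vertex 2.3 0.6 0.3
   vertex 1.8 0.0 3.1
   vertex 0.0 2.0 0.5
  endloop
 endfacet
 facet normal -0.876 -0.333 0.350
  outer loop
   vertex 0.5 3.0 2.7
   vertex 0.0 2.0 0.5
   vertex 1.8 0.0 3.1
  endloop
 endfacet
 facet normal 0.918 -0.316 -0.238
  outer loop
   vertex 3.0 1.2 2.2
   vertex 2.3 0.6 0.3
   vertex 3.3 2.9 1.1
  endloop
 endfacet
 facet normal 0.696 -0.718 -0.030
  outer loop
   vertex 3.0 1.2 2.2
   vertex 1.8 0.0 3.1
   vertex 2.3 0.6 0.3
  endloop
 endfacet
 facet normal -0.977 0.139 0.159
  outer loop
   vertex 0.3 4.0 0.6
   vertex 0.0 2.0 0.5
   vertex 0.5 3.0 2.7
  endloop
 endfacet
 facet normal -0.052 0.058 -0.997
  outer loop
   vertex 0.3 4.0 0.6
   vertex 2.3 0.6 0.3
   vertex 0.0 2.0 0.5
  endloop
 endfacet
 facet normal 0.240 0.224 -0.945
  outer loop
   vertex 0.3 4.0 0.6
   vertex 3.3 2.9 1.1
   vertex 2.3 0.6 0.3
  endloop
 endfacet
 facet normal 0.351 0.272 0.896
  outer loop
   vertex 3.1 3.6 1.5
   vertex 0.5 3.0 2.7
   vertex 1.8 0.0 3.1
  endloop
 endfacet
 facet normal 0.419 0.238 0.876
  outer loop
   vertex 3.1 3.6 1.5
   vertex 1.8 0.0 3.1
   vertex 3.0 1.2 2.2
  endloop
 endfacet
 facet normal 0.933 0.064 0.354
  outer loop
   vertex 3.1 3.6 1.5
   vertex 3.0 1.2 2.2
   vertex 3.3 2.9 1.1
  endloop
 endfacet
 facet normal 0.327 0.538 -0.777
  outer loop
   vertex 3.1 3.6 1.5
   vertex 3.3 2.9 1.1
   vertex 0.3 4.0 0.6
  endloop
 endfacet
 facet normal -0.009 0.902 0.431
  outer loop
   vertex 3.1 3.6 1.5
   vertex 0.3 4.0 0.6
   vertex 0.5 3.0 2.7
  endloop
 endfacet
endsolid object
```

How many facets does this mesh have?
12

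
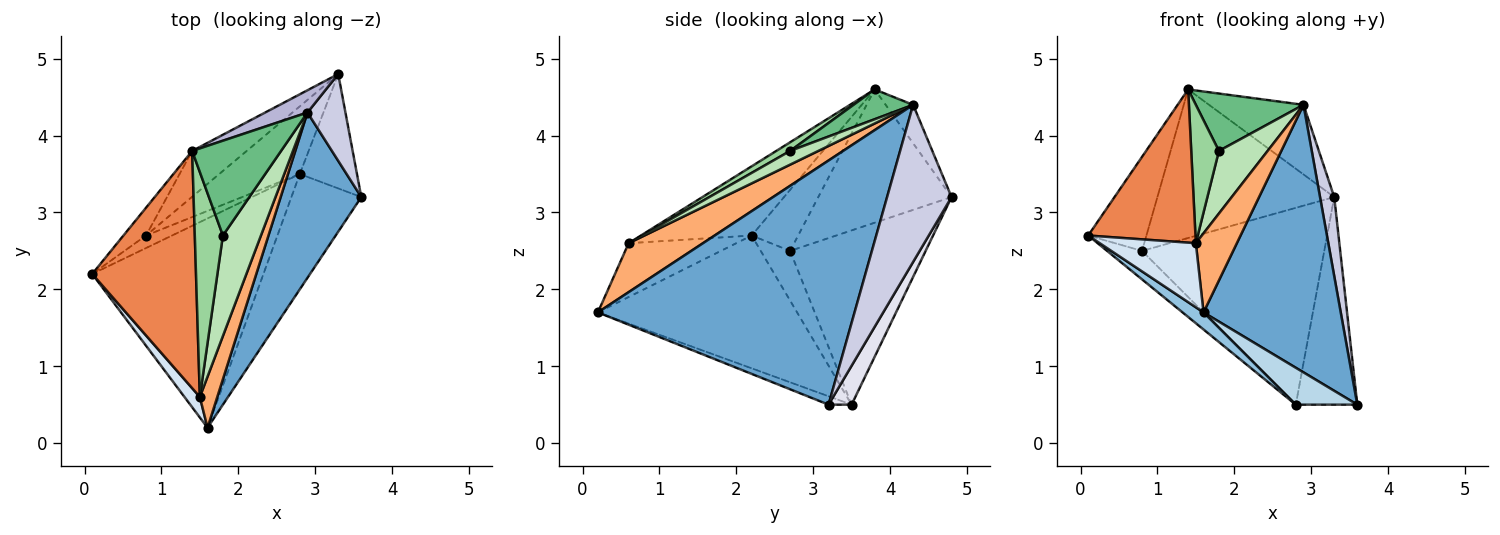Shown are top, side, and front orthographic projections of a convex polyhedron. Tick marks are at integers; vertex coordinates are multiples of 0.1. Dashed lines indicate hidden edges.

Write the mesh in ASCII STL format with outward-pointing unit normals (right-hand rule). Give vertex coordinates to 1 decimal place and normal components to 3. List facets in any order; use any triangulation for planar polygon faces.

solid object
 facet normal 0.847 -0.453 0.280
  outer loop
   vertex 2.9 4.3 4.4
   vertex 1.6 0.2 1.7
   vertex 3.6 3.2 0.5
  endloop
 endfacet
 facet normal -0.612 -0.064 -0.789
  outer loop
   vertex 2.8 3.5 0.5
   vertex 1.6 0.2 1.7
   vertex 0.1 2.2 2.7
  endloop
 endfacet
 facet normal -0.114 -0.303 -0.946
  outer loop
   vertex 2.8 3.5 0.5
   vertex 3.6 3.2 0.5
   vertex 1.6 0.2 1.7
  endloop
 endfacet
 facet normal -0.730 -0.651 0.208
  outer loop
   vertex 1.5 0.6 2.6
   vertex 0.1 2.2 2.7
   vertex 1.6 0.2 1.7
  endloop
 endfacet
 facet normal -0.489 -0.473 0.733
  outer loop
   vertex 1.5 0.6 2.6
   vertex 1.4 3.8 4.6
   vertex 0.1 2.2 2.7
  endloop
 endfacet
 facet normal 0.836 -0.461 0.298
  outer loop
   vertex 1.5 0.6 2.6
   vertex 1.6 0.2 1.7
   vertex 2.9 4.3 4.4
  endloop
 endfacet
 facet normal -0.608 0.761 -0.225
  outer loop
   vertex 0.8 2.7 2.5
   vertex 0.1 2.2 2.7
   vertex 1.4 3.8 4.6
  endloop
 endfacet
 facet normal -0.610 0.726 -0.319
  outer loop
   vertex 0.8 2.7 2.5
   vertex 2.8 3.5 0.5
   vertex 0.1 2.2 2.7
  endloop
 endfacet
 facet normal 0.276 -0.498 0.822
  outer loop
   vertex 1.8 2.7 3.8
   vertex 2.9 4.3 4.4
   vertex 1.4 3.8 4.6
  endloop
 endfacet
 facet normal 0.253 -0.507 0.824
  outer loop
   vertex 1.8 2.7 3.8
   vertex 1.4 3.8 4.6
   vertex 1.5 0.6 2.6
  endloop
 endfacet
 facet normal 0.293 -0.506 0.812
  outer loop
   vertex 1.8 2.7 3.8
   vertex 1.5 0.6 2.6
   vertex 2.9 4.3 4.4
  endloop
 endfacet
 facet normal -0.584 0.775 -0.239
  outer loop
   vertex 3.3 4.8 3.2
   vertex 0.8 2.7 2.5
   vertex 1.4 3.8 4.6
  endloop
 endfacet
 facet normal -0.575 0.774 -0.266
  outer loop
   vertex 3.3 4.8 3.2
   vertex 2.8 3.5 0.5
   vertex 0.8 2.7 2.5
  endloop
 endfacet
 facet normal -0.267 0.918 0.294
  outer loop
   vertex 3.3 4.8 3.2
   vertex 1.4 3.8 4.6
   vertex 2.9 4.3 4.4
  endloop
 endfacet
 facet normal 0.951 -0.209 0.230
  outer loop
   vertex 3.3 4.8 3.2
   vertex 2.9 4.3 4.4
   vertex 3.6 3.2 0.5
  endloop
 endfacet
 facet normal 0.312 0.832 -0.458
  outer loop
   vertex 3.3 4.8 3.2
   vertex 3.6 3.2 0.5
   vertex 2.8 3.5 0.5
  endloop
 endfacet
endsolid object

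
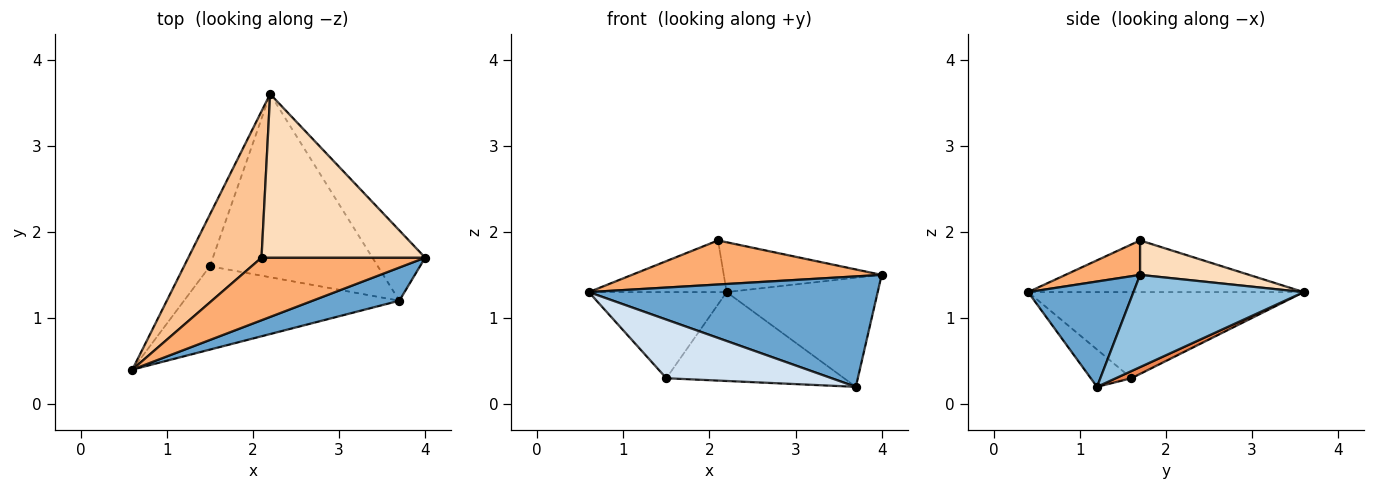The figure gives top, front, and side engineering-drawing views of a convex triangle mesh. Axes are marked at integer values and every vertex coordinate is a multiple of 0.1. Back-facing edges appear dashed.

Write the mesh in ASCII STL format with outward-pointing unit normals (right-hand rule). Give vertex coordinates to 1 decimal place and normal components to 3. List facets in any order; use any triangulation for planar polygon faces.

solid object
 facet normal 0.330 -0.904 0.272
  outer loop
   vertex 3.7 1.2 0.2
   vertex 4.0 1.7 1.5
   vertex 0.6 0.4 1.3
  endloop
 endfacet
 facet normal 0.688 0.610 -0.393
  outer loop
   vertex 3.7 1.2 0.2
   vertex 2.2 3.6 1.3
   vertex 4.0 1.7 1.5
  endloop
 endfacet
 facet normal -0.864 0.432 -0.259
  outer loop
   vertex 1.5 1.6 0.3
   vertex 0.6 0.4 1.3
   vertex 2.2 3.6 1.3
  endloop
 endfacet
 facet normal -0.140 -0.570 -0.810
  outer loop
   vertex 1.5 1.6 0.3
   vertex 3.7 1.2 0.2
   vertex 0.6 0.4 1.3
  endloop
 endfacet
 facet normal 0.038 0.436 -0.899
  outer loop
   vertex 1.5 1.6 0.3
   vertex 2.2 3.6 1.3
   vertex 3.7 1.2 0.2
  endloop
 endfacet
 facet normal 0.170 -0.568 0.806
  outer loop
   vertex 2.1 1.7 1.9
   vertex 0.6 0.4 1.3
   vertex 4.0 1.7 1.5
  endloop
 endfacet
 facet normal -0.554 0.277 0.785
  outer loop
   vertex 2.1 1.7 1.9
   vertex 2.2 3.6 1.3
   vertex 0.6 0.4 1.3
  endloop
 endfacet
 facet normal 0.197 0.286 0.938
  outer loop
   vertex 2.1 1.7 1.9
   vertex 4.0 1.7 1.5
   vertex 2.2 3.6 1.3
  endloop
 endfacet
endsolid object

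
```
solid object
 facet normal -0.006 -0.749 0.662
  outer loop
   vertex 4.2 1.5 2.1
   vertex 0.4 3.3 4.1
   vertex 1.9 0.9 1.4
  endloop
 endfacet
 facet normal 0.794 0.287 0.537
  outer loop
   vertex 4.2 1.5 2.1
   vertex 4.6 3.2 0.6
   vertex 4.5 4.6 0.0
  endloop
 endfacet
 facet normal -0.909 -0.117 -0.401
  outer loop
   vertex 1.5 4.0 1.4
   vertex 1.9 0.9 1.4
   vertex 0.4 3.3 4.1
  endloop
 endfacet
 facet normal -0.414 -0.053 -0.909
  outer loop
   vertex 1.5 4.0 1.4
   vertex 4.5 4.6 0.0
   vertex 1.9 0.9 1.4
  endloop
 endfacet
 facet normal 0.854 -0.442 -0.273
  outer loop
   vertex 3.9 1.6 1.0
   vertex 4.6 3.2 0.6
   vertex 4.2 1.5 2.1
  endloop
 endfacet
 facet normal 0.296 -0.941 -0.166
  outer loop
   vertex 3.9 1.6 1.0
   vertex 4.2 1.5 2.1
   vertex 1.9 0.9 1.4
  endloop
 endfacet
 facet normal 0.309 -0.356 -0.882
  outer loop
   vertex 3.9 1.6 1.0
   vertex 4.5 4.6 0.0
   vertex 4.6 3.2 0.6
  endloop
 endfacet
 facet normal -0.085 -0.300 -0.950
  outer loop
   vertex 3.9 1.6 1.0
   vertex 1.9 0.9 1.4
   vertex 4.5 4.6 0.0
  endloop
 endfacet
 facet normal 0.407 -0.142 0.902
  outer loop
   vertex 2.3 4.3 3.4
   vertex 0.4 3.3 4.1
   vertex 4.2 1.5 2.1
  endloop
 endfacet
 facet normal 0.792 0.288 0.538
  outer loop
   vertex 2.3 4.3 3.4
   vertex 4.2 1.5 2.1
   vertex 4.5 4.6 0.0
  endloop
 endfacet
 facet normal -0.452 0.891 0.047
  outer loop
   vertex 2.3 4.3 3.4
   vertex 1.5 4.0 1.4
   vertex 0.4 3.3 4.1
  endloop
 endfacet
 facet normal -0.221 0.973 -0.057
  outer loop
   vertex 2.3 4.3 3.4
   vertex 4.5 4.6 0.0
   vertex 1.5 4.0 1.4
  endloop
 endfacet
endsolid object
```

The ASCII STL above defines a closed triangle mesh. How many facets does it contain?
12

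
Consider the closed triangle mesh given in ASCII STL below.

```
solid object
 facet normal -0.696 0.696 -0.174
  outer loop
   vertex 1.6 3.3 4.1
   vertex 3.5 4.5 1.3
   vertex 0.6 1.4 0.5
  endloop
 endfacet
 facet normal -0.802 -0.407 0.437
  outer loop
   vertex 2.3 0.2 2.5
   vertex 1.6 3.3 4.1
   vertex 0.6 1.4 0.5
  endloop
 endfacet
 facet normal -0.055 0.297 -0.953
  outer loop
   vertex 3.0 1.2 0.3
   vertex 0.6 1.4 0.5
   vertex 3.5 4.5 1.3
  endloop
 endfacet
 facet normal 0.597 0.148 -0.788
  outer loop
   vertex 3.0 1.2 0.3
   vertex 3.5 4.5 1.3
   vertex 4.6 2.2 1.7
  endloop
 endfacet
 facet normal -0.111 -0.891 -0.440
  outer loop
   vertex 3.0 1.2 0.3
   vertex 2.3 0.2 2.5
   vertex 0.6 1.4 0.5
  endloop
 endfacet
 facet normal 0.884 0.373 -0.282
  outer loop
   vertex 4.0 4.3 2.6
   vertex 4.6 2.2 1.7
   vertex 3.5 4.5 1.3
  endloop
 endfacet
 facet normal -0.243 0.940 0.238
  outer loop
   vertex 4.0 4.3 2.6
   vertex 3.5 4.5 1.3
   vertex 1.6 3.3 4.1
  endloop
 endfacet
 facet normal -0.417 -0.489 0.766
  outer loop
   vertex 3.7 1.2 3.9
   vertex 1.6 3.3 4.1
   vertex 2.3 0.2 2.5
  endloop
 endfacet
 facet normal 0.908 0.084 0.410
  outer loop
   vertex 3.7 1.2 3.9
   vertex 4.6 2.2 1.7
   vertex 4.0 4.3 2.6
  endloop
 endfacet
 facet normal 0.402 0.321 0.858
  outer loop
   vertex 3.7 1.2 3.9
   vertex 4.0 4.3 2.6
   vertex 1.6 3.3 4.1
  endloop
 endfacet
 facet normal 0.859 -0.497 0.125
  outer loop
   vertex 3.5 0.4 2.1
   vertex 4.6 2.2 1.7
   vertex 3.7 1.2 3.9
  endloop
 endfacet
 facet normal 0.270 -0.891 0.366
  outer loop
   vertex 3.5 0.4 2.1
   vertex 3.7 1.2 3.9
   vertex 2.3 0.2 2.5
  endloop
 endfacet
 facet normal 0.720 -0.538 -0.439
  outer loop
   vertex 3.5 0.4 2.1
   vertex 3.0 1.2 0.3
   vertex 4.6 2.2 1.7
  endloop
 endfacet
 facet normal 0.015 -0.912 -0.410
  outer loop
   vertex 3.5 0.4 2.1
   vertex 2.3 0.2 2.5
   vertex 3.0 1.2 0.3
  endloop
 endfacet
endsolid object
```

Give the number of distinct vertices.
9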